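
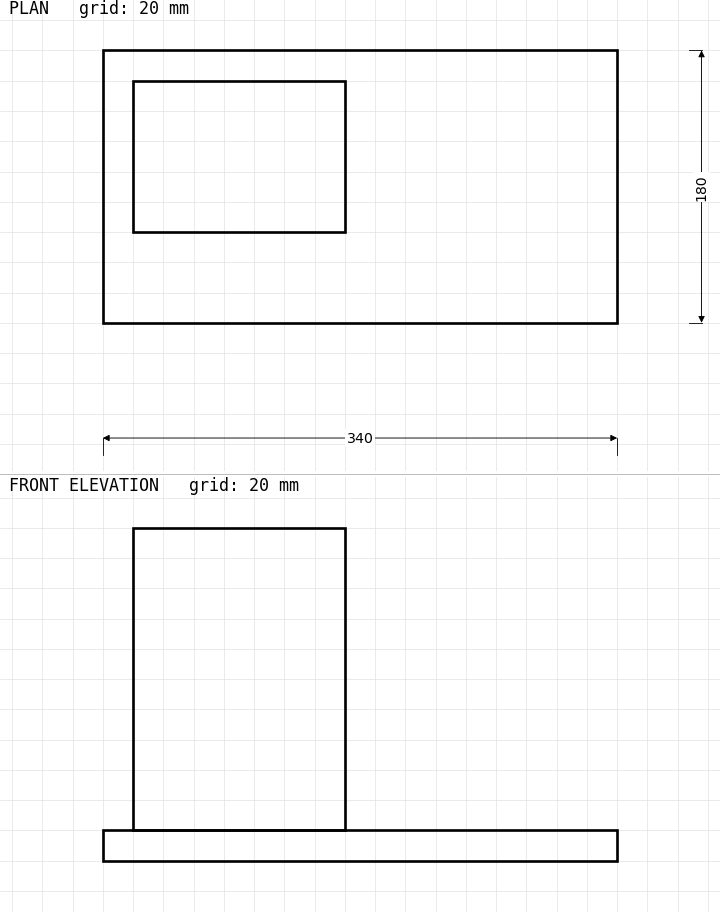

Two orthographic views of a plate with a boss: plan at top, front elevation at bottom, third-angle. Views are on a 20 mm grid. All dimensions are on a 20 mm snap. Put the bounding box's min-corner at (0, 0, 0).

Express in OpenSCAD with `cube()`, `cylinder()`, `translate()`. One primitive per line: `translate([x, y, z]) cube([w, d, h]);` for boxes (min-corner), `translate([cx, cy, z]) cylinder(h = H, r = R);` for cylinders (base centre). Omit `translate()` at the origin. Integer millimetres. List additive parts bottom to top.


cube([340, 180, 20]);
translate([20, 60, 20]) cube([140, 100, 200]);


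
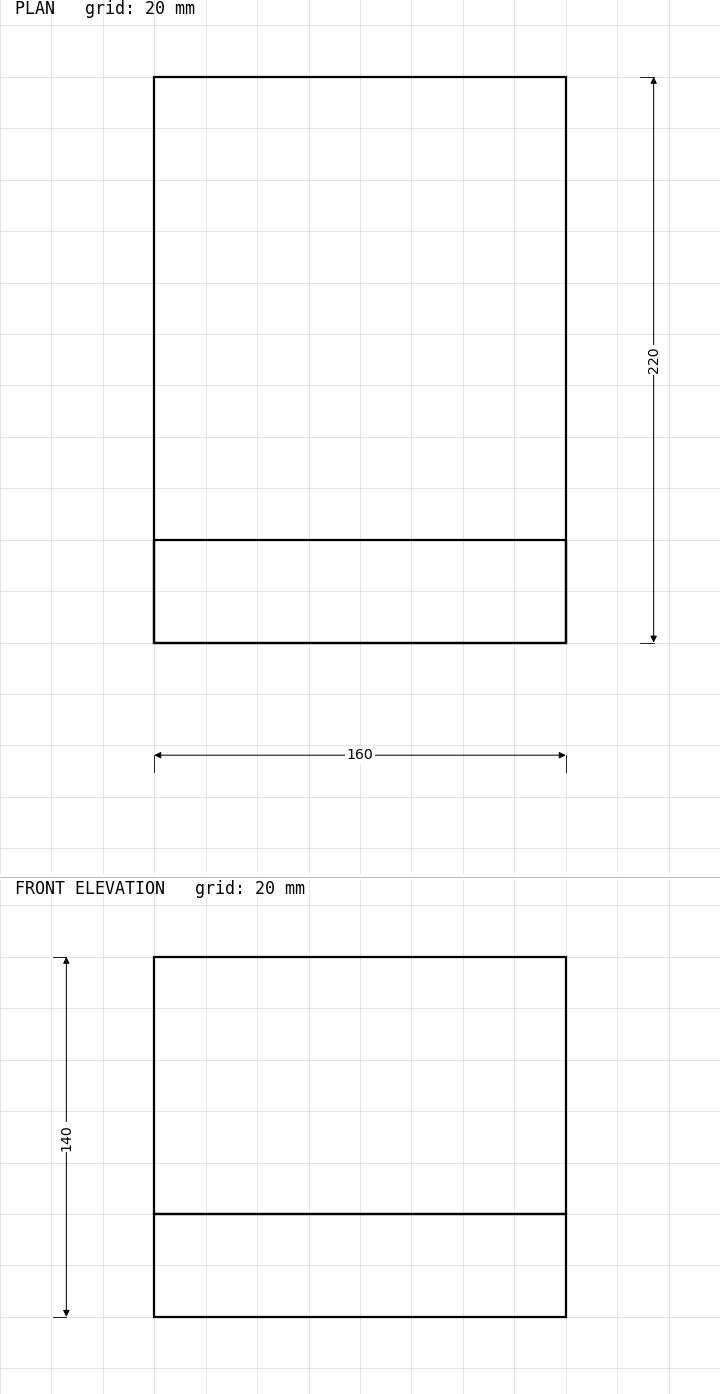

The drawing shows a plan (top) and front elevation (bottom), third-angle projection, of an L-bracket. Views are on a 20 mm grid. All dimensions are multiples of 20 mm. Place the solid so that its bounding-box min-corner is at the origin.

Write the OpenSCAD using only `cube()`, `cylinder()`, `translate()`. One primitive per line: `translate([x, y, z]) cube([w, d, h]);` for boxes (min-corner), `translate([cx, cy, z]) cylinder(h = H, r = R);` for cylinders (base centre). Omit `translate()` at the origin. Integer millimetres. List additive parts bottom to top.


cube([160, 220, 40]);
translate([0, 0, 40]) cube([160, 40, 100]);


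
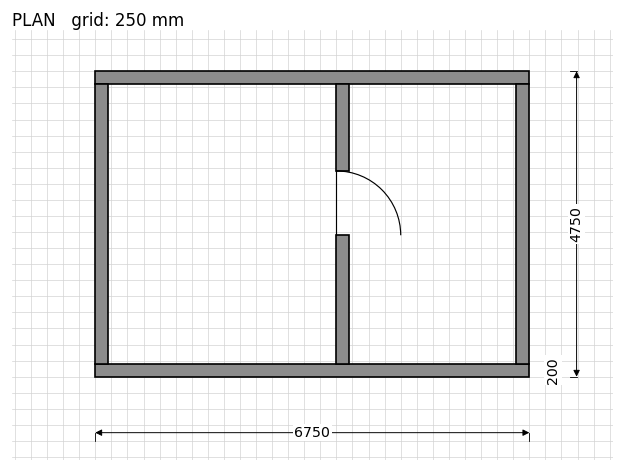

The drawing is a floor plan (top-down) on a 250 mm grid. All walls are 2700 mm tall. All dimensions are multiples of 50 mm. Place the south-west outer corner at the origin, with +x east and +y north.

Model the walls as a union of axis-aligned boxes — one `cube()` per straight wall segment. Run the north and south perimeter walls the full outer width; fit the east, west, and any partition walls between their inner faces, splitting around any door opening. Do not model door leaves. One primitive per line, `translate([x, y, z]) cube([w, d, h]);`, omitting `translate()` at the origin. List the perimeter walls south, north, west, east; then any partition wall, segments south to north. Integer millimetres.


cube([6750, 200, 2700]);
translate([0, 4550, 0]) cube([6750, 200, 2700]);
translate([0, 200, 0]) cube([200, 4350, 2700]);
translate([6550, 200, 0]) cube([200, 4350, 2700]);
translate([3750, 200, 0]) cube([200, 2000, 2700]);
translate([3750, 3200, 0]) cube([200, 1350, 2700]);


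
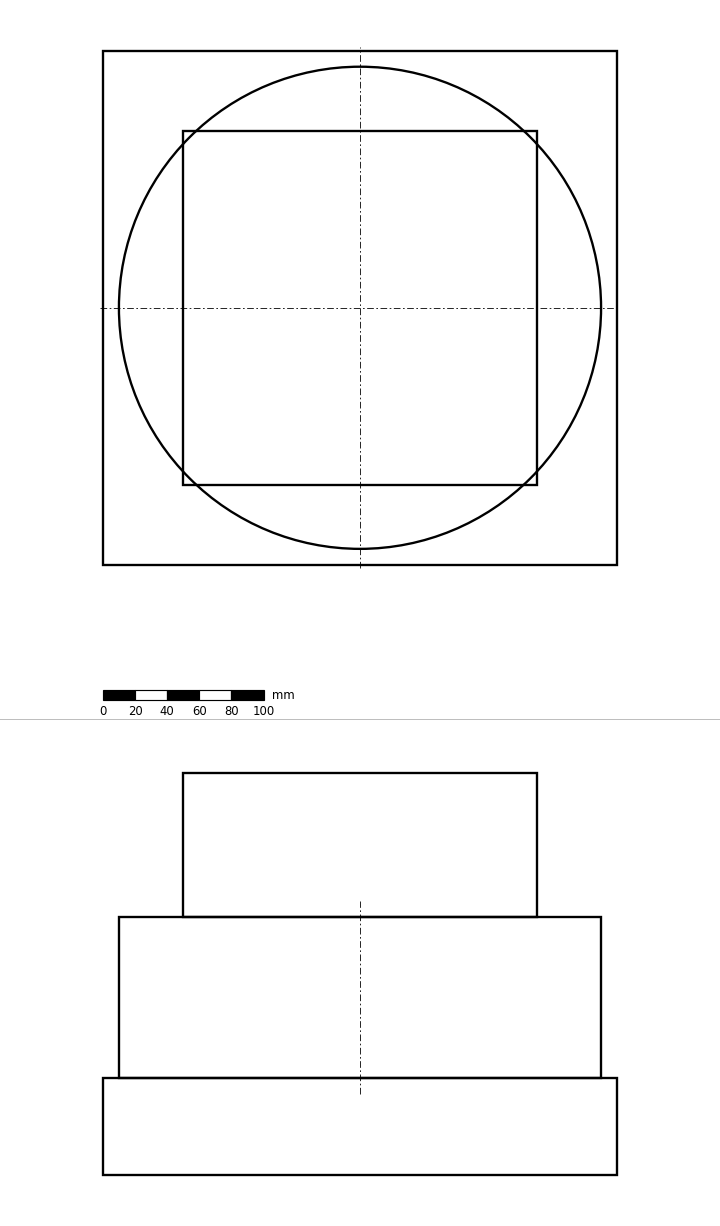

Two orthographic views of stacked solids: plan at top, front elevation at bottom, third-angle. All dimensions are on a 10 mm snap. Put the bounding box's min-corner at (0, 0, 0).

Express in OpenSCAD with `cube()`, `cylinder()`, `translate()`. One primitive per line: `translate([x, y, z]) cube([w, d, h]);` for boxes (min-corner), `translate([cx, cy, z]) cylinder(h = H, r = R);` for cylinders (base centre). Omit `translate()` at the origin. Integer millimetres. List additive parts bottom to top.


cube([320, 320, 60]);
translate([160, 160, 60]) cylinder(h = 100, r = 150);
translate([50, 50, 160]) cube([220, 220, 90]);


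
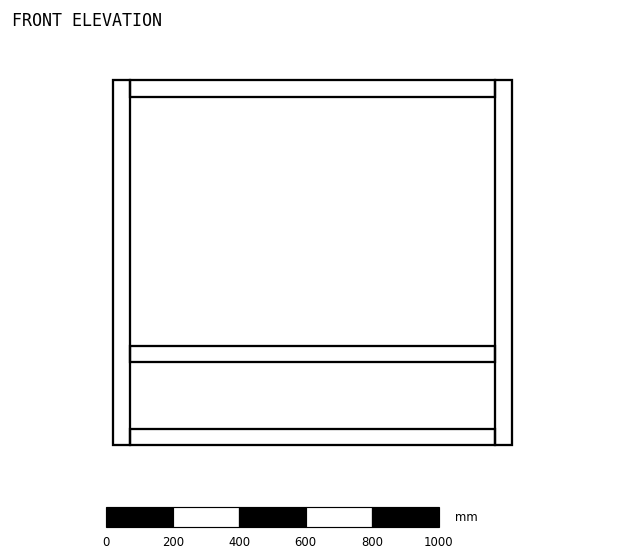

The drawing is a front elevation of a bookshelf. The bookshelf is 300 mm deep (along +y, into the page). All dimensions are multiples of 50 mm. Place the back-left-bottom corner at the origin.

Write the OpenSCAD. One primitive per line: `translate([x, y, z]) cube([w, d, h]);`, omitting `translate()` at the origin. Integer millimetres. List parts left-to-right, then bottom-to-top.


cube([50, 300, 1100]);
translate([50, 0, 0]) cube([1100, 300, 50]);
translate([50, 0, 250]) cube([1100, 300, 50]);
translate([50, 0, 1050]) cube([1100, 300, 50]);
translate([1150, 0, 0]) cube([50, 300, 1100]);


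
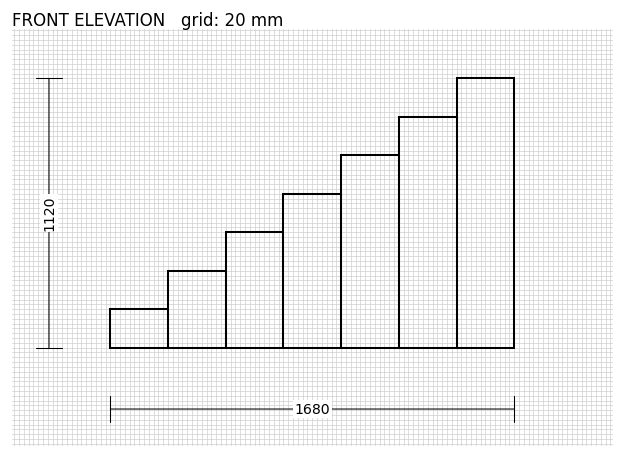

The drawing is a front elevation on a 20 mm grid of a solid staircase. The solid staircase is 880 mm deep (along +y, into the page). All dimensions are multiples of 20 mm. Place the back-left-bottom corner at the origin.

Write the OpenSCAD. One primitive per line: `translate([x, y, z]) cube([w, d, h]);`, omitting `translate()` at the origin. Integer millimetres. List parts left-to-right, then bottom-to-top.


cube([240, 880, 160]);
translate([240, 0, 0]) cube([240, 880, 320]);
translate([480, 0, 0]) cube([240, 880, 480]);
translate([720, 0, 0]) cube([240, 880, 640]);
translate([960, 0, 0]) cube([240, 880, 800]);
translate([1200, 0, 0]) cube([240, 880, 960]);
translate([1440, 0, 0]) cube([240, 880, 1120]);


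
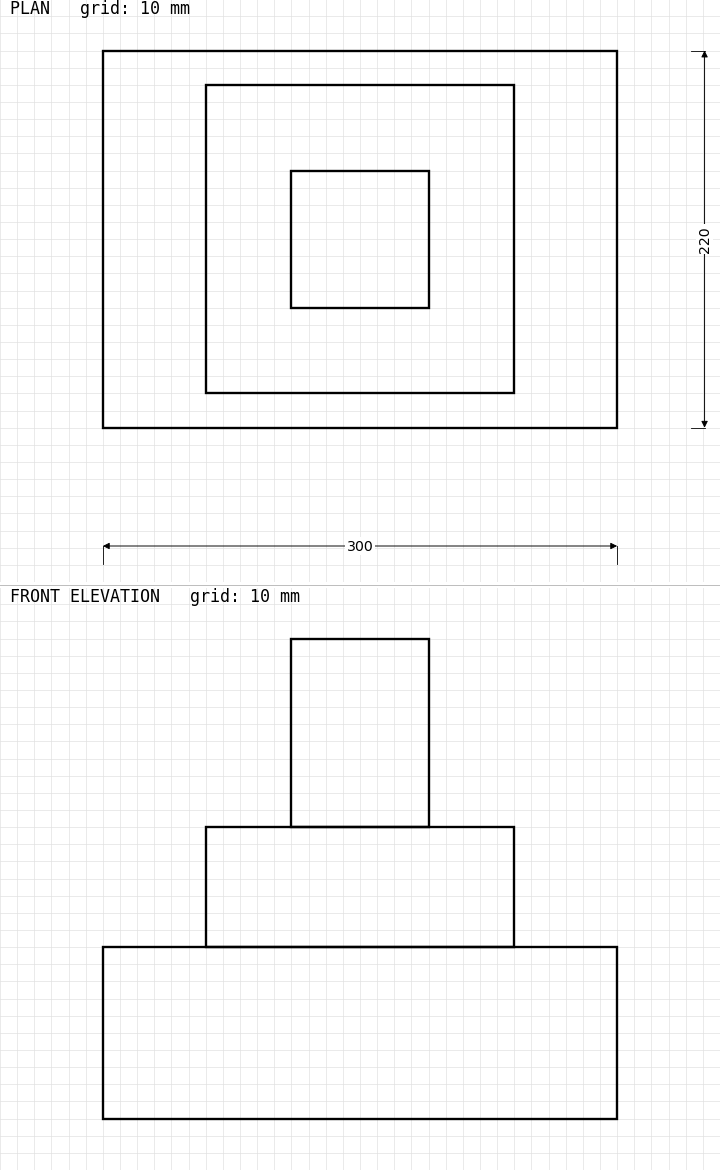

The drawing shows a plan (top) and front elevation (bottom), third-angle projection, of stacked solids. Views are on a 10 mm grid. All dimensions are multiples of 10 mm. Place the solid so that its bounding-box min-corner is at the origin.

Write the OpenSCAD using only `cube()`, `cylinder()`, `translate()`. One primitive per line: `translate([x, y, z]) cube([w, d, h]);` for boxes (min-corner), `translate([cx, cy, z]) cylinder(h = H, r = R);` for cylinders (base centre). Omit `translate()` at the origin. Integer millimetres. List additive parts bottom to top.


cube([300, 220, 100]);
translate([60, 20, 100]) cube([180, 180, 70]);
translate([110, 70, 170]) cube([80, 80, 110]);


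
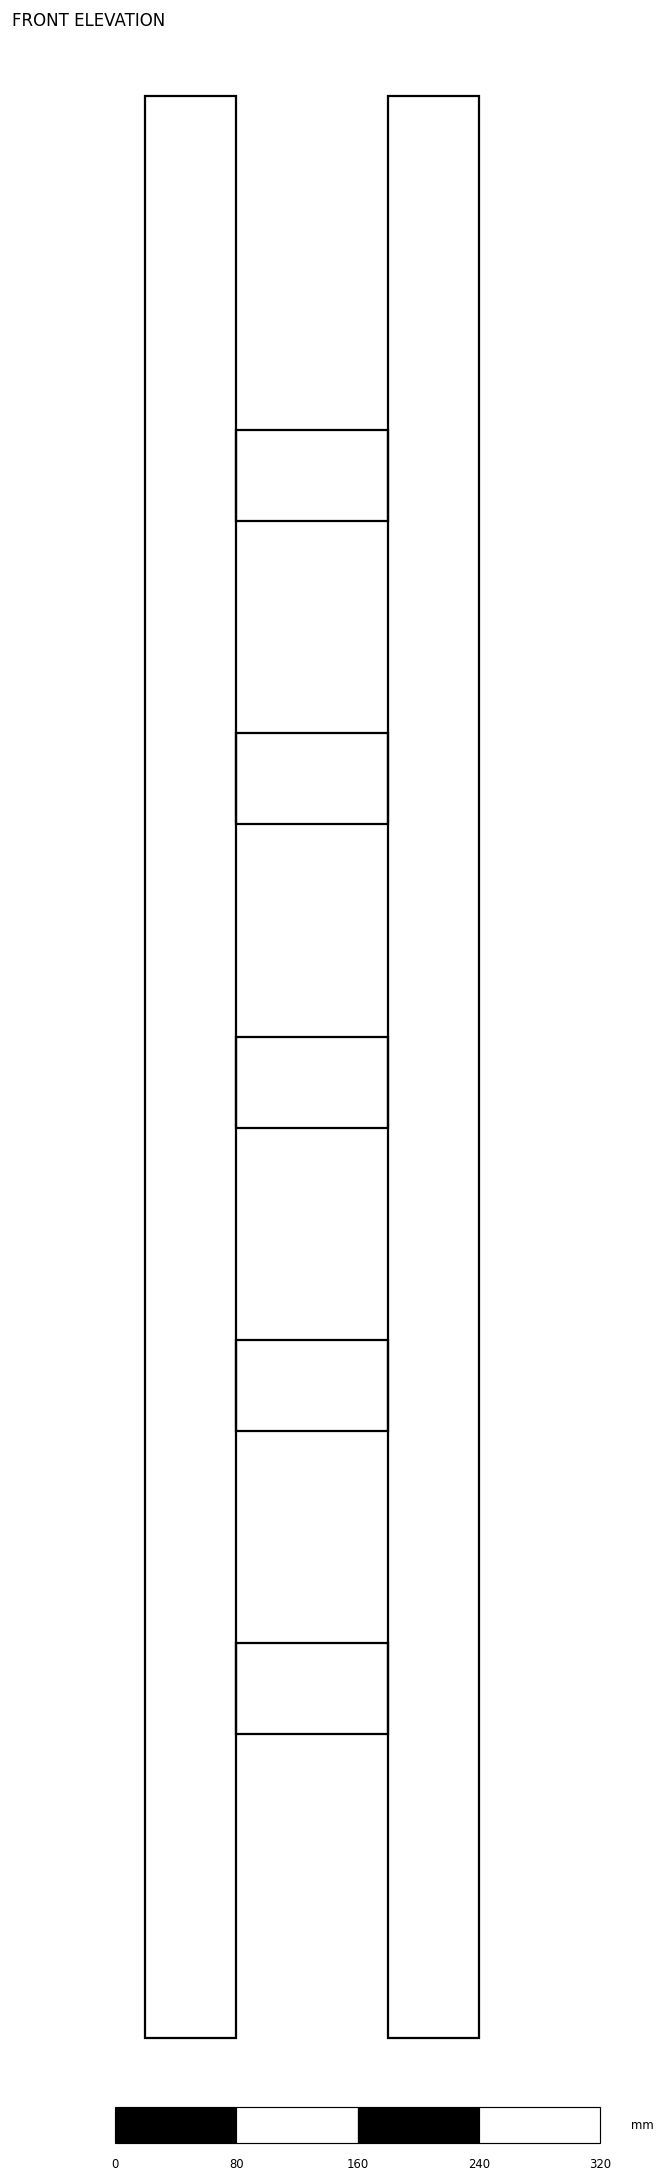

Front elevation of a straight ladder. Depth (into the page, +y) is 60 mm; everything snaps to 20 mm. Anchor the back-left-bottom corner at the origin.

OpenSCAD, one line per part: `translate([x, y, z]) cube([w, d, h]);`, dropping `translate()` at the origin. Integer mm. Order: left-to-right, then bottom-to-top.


cube([60, 60, 1280]);
translate([60, 0, 200]) cube([100, 60, 60]);
translate([60, 0, 400]) cube([100, 60, 60]);
translate([60, 0, 600]) cube([100, 60, 60]);
translate([60, 0, 800]) cube([100, 60, 60]);
translate([60, 0, 1000]) cube([100, 60, 60]);
translate([160, 0, 0]) cube([60, 60, 1280]);


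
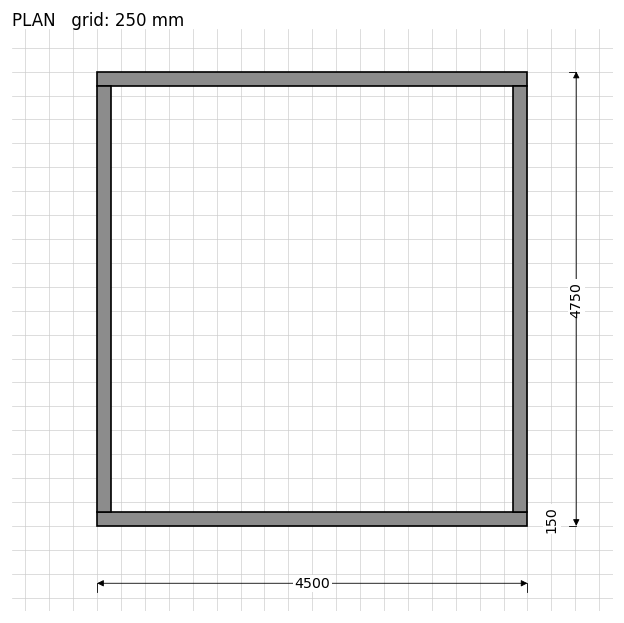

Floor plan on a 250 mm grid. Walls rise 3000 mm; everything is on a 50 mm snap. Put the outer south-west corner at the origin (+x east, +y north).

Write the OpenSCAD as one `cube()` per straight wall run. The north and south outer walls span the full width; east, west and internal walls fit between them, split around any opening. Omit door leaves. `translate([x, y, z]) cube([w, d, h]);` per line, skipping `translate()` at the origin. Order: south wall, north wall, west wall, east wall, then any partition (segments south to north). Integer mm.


cube([4500, 150, 3000]);
translate([0, 4600, 0]) cube([4500, 150, 3000]);
translate([0, 150, 0]) cube([150, 4450, 3000]);
translate([4350, 150, 0]) cube([150, 4450, 3000]);


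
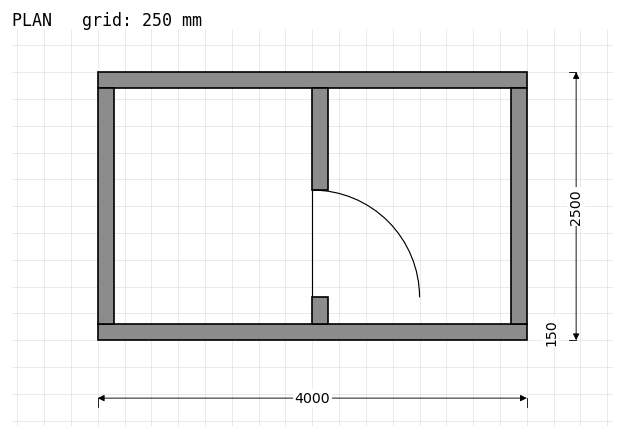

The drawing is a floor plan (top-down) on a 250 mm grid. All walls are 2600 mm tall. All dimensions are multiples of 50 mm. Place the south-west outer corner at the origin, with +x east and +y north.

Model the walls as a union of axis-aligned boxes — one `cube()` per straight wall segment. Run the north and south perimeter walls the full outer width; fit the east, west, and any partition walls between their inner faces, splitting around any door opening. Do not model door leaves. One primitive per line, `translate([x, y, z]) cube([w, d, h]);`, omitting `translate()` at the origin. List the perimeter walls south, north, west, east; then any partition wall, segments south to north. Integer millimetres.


cube([4000, 150, 2600]);
translate([0, 2350, 0]) cube([4000, 150, 2600]);
translate([0, 150, 0]) cube([150, 2200, 2600]);
translate([3850, 150, 0]) cube([150, 2200, 2600]);
translate([2000, 150, 0]) cube([150, 250, 2600]);
translate([2000, 1400, 0]) cube([150, 950, 2600]);


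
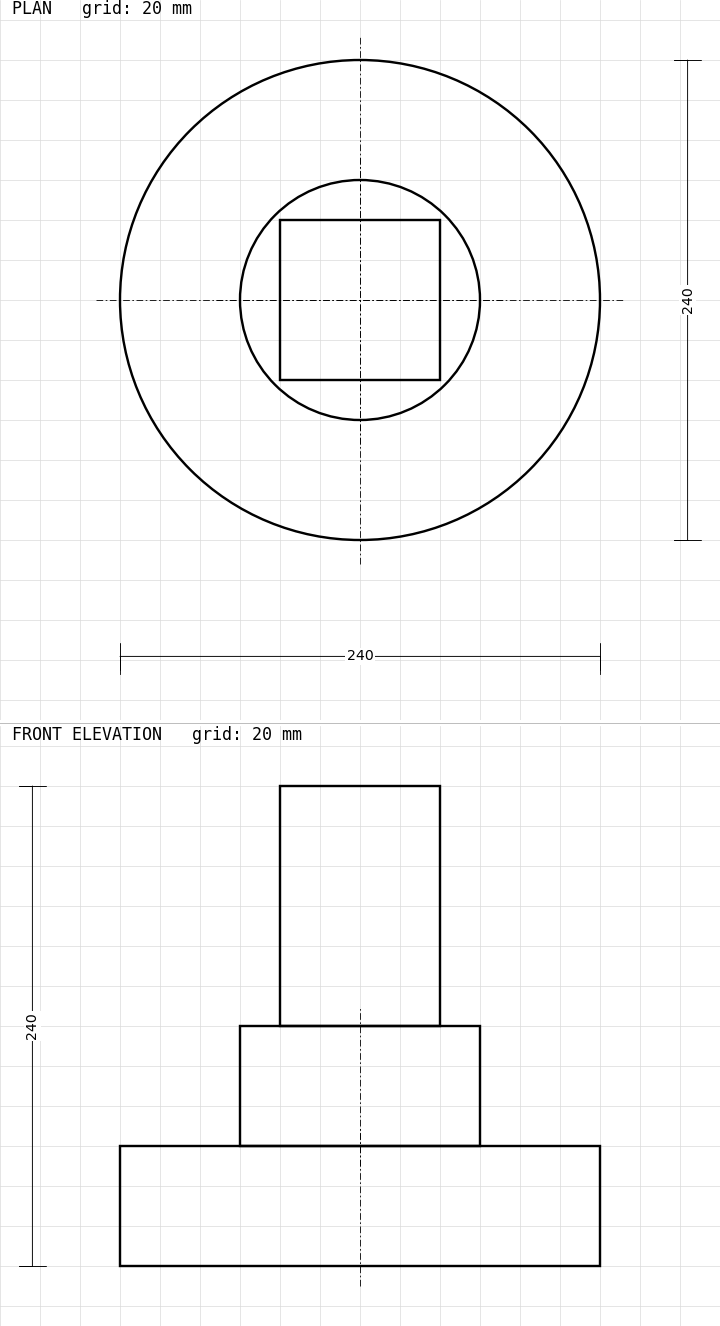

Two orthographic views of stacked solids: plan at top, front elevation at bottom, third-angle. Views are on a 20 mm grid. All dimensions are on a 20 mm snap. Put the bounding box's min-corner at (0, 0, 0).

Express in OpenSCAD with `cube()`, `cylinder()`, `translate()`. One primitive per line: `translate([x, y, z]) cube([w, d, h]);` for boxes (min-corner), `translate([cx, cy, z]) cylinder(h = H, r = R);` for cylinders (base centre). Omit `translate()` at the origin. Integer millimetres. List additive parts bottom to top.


translate([120, 120, 0]) cylinder(h = 60, r = 120);
translate([120, 120, 60]) cylinder(h = 60, r = 60);
translate([80, 80, 120]) cube([80, 80, 120]);


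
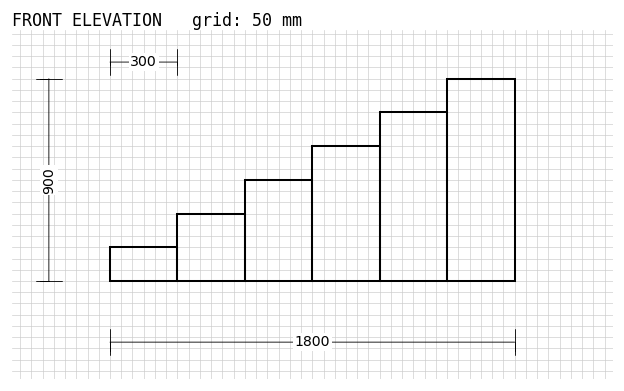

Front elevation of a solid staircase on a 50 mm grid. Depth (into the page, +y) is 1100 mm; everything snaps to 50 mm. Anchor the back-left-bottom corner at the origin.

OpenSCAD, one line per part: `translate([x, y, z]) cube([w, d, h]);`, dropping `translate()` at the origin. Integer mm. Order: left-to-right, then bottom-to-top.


cube([300, 1100, 150]);
translate([300, 0, 0]) cube([300, 1100, 300]);
translate([600, 0, 0]) cube([300, 1100, 450]);
translate([900, 0, 0]) cube([300, 1100, 600]);
translate([1200, 0, 0]) cube([300, 1100, 750]);
translate([1500, 0, 0]) cube([300, 1100, 900]);


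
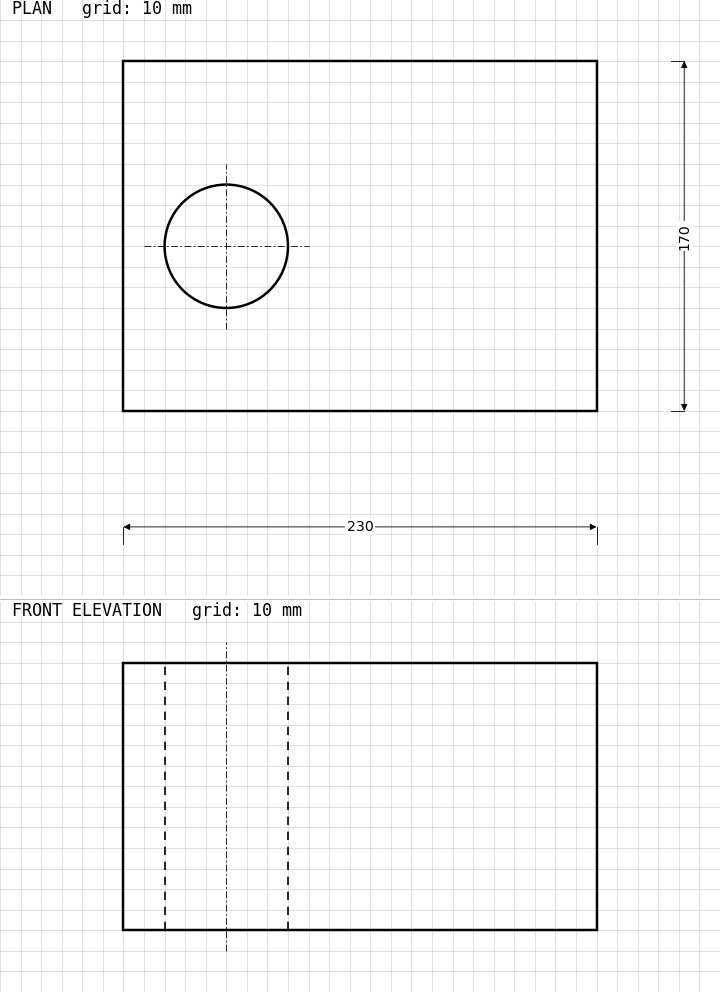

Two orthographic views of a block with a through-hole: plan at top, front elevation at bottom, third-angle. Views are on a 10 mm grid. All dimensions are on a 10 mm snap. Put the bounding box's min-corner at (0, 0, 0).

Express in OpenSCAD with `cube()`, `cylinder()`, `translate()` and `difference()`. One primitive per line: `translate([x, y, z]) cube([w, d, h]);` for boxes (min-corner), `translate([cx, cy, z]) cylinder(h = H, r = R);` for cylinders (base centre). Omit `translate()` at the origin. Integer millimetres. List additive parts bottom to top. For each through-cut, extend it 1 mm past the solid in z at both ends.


difference() {
  cube([230, 170, 130]);
  translate([50, 80, -1]) cylinder(h = 132, r = 30);
}


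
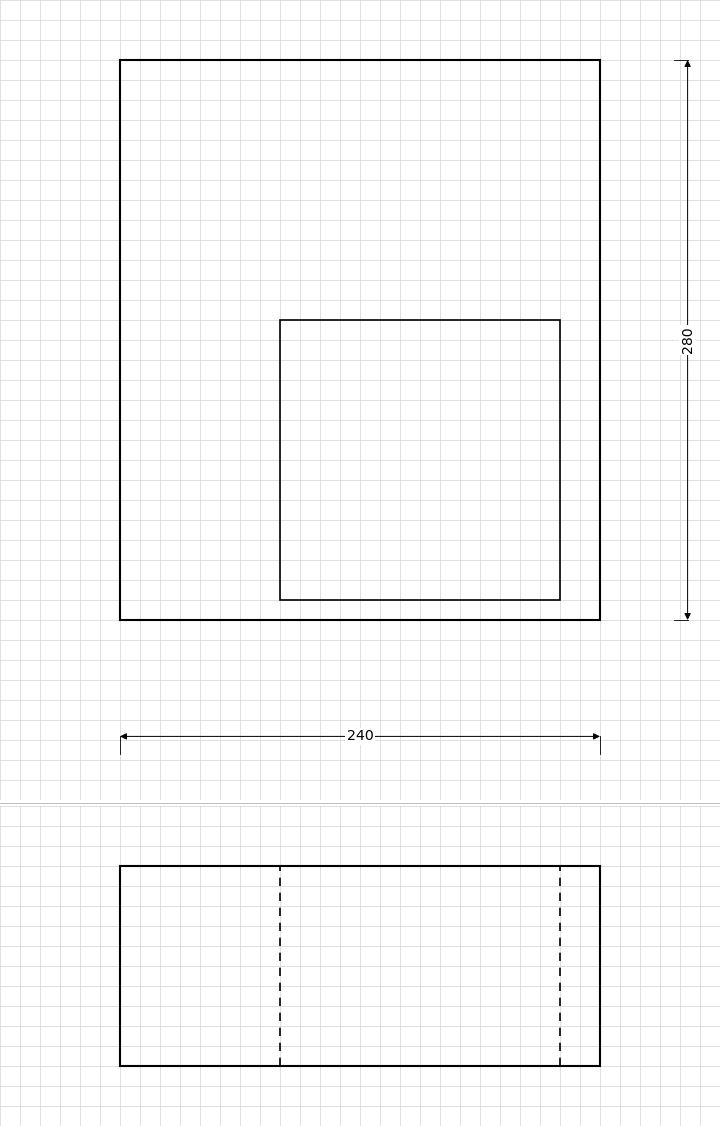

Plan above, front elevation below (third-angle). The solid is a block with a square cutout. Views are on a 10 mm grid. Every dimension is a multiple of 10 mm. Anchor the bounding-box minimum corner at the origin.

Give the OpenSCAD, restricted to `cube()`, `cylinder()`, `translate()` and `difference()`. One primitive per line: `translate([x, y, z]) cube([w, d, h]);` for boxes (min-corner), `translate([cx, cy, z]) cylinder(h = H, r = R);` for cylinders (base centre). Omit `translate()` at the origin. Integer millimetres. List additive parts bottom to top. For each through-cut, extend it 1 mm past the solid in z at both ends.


difference() {
  cube([240, 280, 100]);
  translate([80, 10, -1]) cube([140, 140, 102]);
}


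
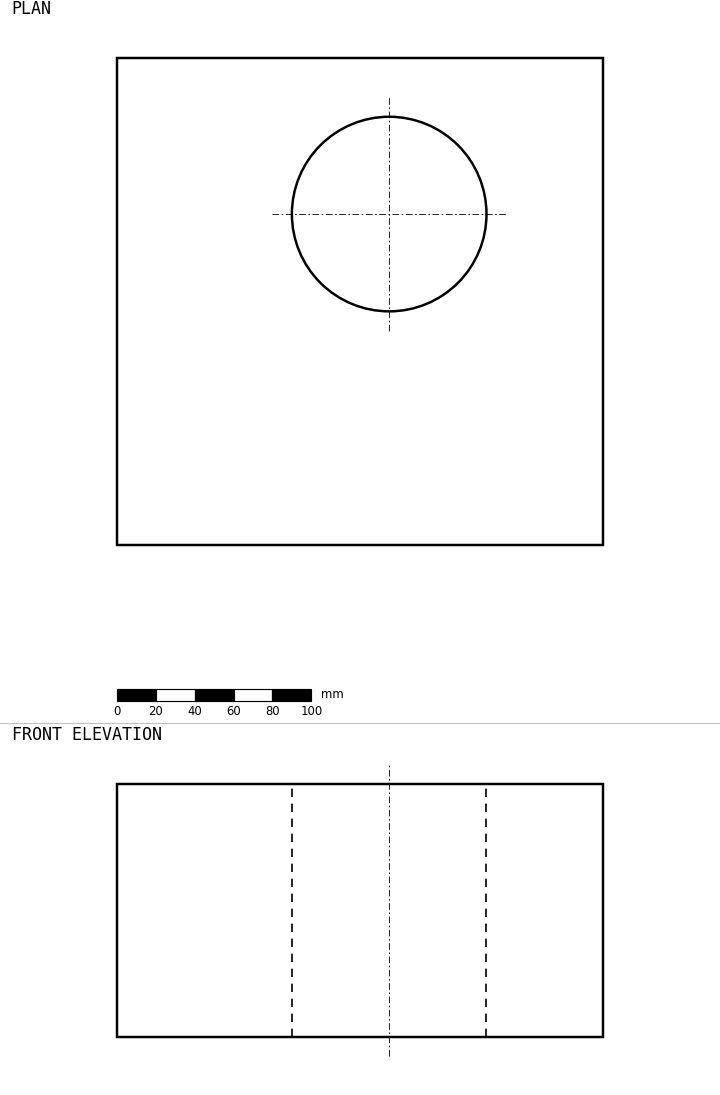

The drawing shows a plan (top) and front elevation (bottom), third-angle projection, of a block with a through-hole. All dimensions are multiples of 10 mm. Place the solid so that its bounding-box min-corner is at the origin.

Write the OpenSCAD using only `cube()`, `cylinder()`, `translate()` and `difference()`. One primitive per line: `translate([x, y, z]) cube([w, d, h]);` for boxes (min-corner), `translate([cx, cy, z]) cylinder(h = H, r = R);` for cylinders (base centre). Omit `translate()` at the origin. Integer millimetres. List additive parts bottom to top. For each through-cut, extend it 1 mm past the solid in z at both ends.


difference() {
  cube([250, 250, 130]);
  translate([140, 170, -1]) cylinder(h = 132, r = 50);
}


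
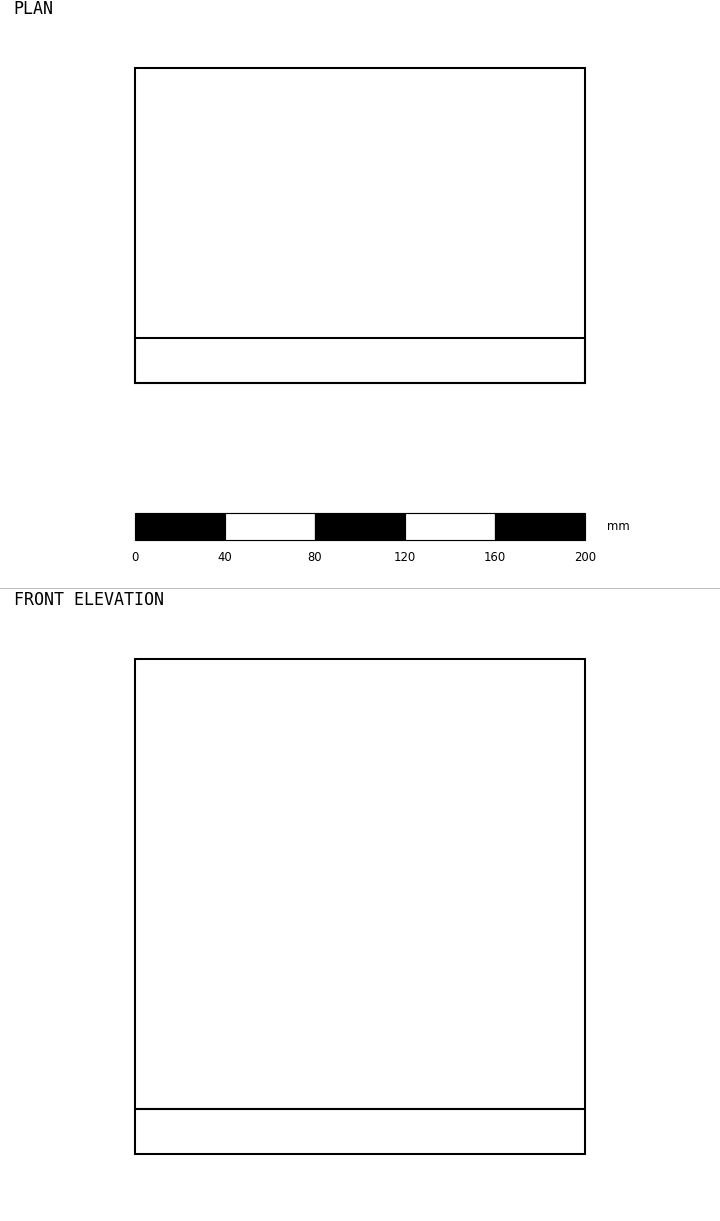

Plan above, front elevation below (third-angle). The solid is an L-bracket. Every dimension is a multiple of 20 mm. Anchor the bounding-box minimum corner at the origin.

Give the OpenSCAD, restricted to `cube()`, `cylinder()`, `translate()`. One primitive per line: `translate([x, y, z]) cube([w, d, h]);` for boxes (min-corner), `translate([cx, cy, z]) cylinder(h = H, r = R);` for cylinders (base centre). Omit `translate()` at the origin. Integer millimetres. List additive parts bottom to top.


cube([200, 140, 20]);
translate([0, 0, 20]) cube([200, 20, 200]);


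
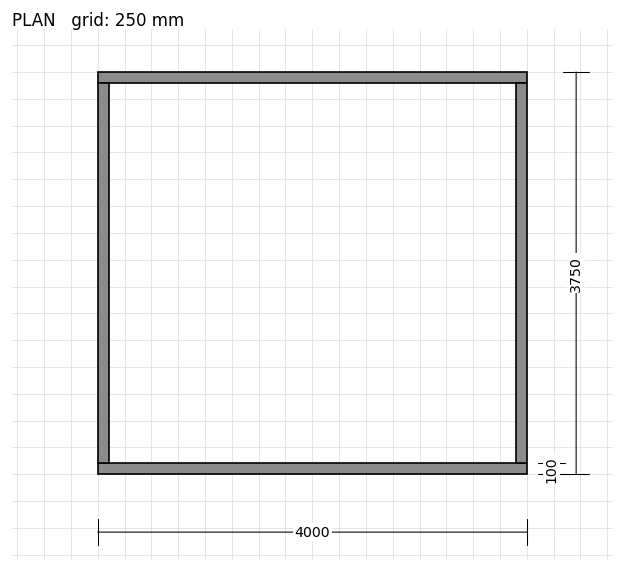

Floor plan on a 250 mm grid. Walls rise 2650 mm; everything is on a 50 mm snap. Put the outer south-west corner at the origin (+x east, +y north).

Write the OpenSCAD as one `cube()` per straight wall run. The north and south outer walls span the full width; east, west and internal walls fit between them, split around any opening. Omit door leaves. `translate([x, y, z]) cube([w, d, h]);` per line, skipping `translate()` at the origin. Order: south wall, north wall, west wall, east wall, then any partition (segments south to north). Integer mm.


cube([4000, 100, 2650]);
translate([0, 3650, 0]) cube([4000, 100, 2650]);
translate([0, 100, 0]) cube([100, 3550, 2650]);
translate([3900, 100, 0]) cube([100, 3550, 2650]);


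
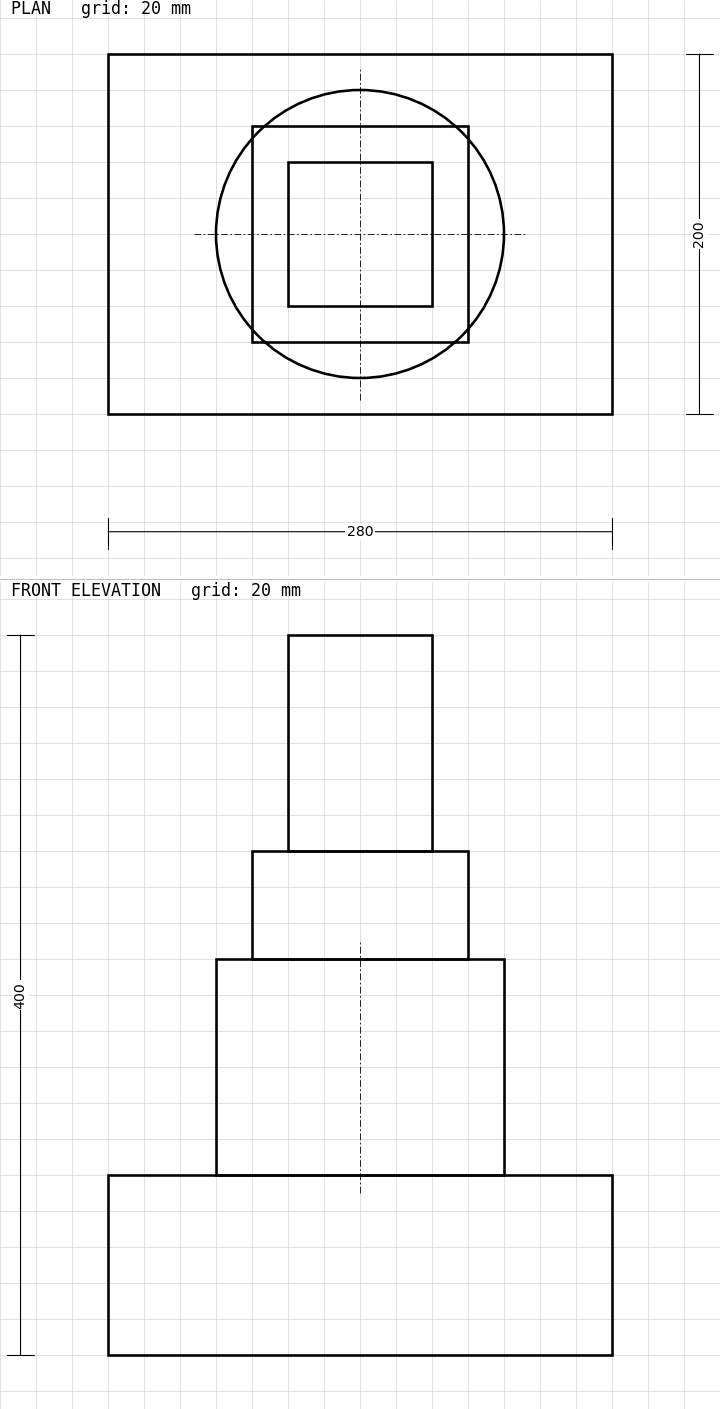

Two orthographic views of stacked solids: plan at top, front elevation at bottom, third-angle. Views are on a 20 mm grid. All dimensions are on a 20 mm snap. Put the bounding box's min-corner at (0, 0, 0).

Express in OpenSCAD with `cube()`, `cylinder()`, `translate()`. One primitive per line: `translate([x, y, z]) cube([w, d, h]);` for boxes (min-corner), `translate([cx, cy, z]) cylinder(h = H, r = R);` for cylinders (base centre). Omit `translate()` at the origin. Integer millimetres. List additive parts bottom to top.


cube([280, 200, 100]);
translate([140, 100, 100]) cylinder(h = 120, r = 80);
translate([80, 40, 220]) cube([120, 120, 60]);
translate([100, 60, 280]) cube([80, 80, 120]);


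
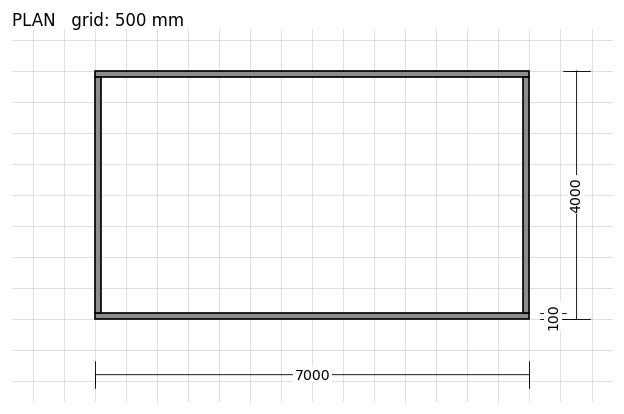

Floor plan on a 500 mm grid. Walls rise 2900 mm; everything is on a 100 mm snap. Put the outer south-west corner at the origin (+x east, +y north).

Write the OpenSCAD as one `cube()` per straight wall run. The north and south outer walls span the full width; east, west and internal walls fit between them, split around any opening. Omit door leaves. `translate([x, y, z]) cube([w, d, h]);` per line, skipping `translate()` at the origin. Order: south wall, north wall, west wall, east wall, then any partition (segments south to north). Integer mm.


cube([7000, 100, 2900]);
translate([0, 3900, 0]) cube([7000, 100, 2900]);
translate([0, 100, 0]) cube([100, 3800, 2900]);
translate([6900, 100, 0]) cube([100, 3800, 2900]);


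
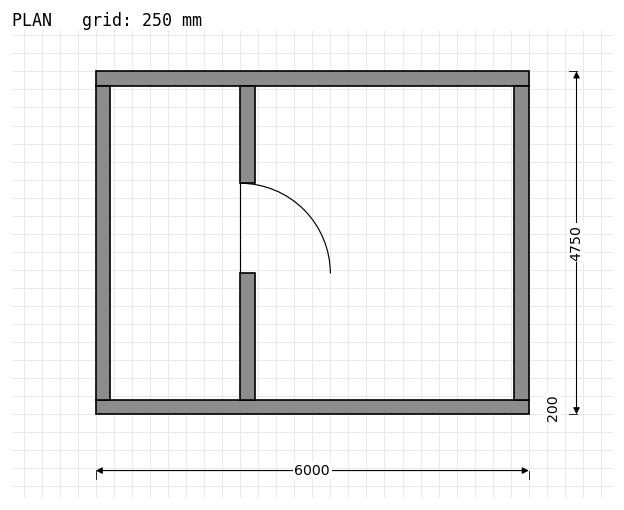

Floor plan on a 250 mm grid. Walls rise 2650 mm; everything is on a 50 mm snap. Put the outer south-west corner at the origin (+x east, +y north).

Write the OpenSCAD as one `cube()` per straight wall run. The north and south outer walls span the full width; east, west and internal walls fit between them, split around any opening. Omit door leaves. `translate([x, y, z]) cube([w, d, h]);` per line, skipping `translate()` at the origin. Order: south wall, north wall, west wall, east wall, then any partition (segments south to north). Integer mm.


cube([6000, 200, 2650]);
translate([0, 4550, 0]) cube([6000, 200, 2650]);
translate([0, 200, 0]) cube([200, 4350, 2650]);
translate([5800, 200, 0]) cube([200, 4350, 2650]);
translate([2000, 200, 0]) cube([200, 1750, 2650]);
translate([2000, 3200, 0]) cube([200, 1350, 2650]);


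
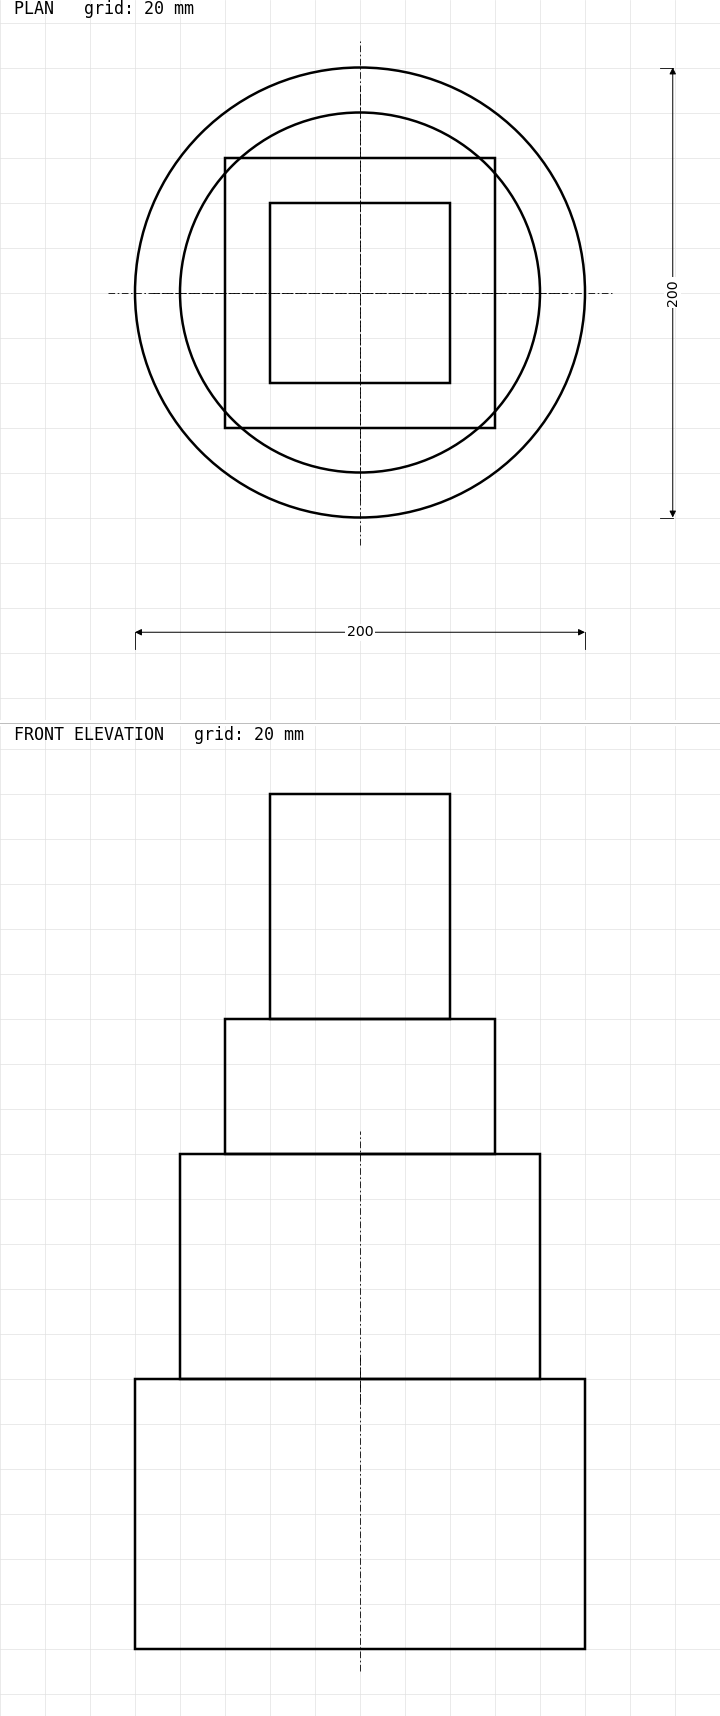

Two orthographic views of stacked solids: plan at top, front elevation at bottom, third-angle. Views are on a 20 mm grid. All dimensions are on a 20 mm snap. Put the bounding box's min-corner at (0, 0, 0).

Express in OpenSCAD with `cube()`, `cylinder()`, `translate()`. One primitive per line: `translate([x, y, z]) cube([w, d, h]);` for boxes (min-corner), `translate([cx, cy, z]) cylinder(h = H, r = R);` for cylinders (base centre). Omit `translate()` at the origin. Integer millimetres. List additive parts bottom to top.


translate([100, 100, 0]) cylinder(h = 120, r = 100);
translate([100, 100, 120]) cylinder(h = 100, r = 80);
translate([40, 40, 220]) cube([120, 120, 60]);
translate([60, 60, 280]) cube([80, 80, 100]);


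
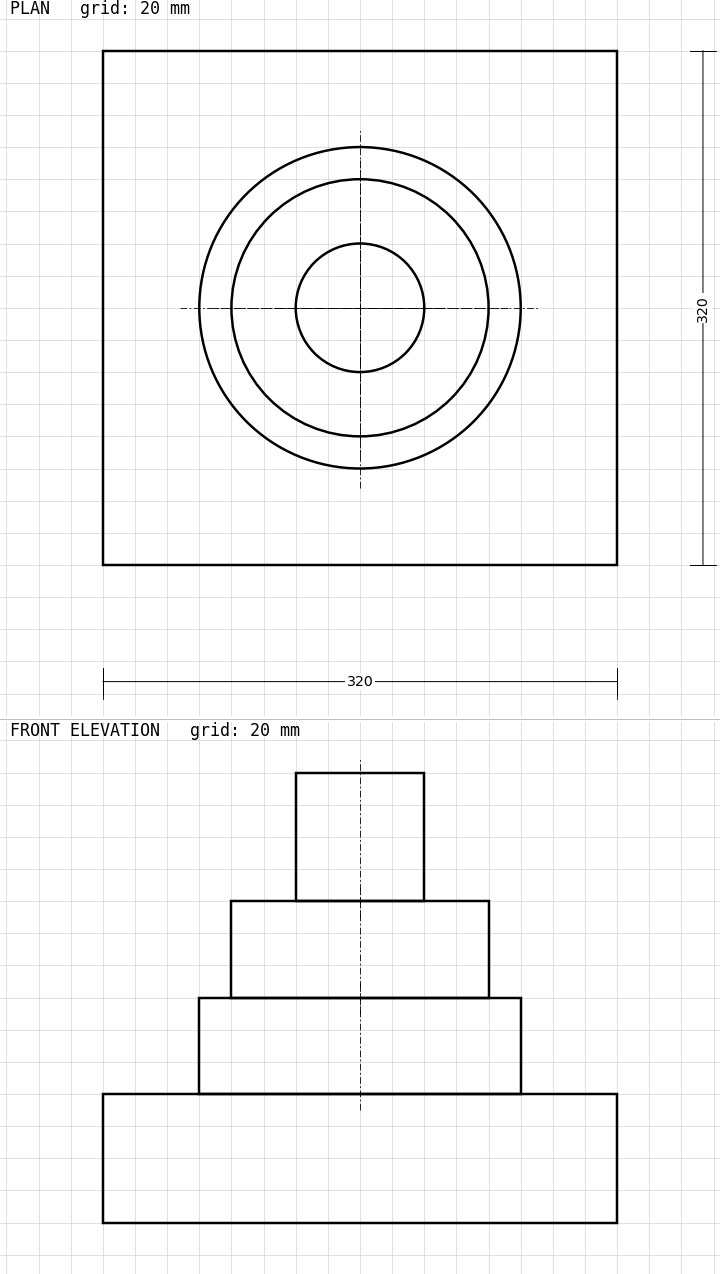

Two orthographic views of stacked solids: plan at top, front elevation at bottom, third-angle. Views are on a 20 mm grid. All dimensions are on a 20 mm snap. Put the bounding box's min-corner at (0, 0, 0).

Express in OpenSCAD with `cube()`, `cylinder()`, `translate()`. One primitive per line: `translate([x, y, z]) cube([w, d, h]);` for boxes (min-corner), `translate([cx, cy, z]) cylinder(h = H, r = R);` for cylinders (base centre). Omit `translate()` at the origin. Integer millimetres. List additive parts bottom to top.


cube([320, 320, 80]);
translate([160, 160, 80]) cylinder(h = 60, r = 100);
translate([160, 160, 140]) cylinder(h = 60, r = 80);
translate([160, 160, 200]) cylinder(h = 80, r = 40);


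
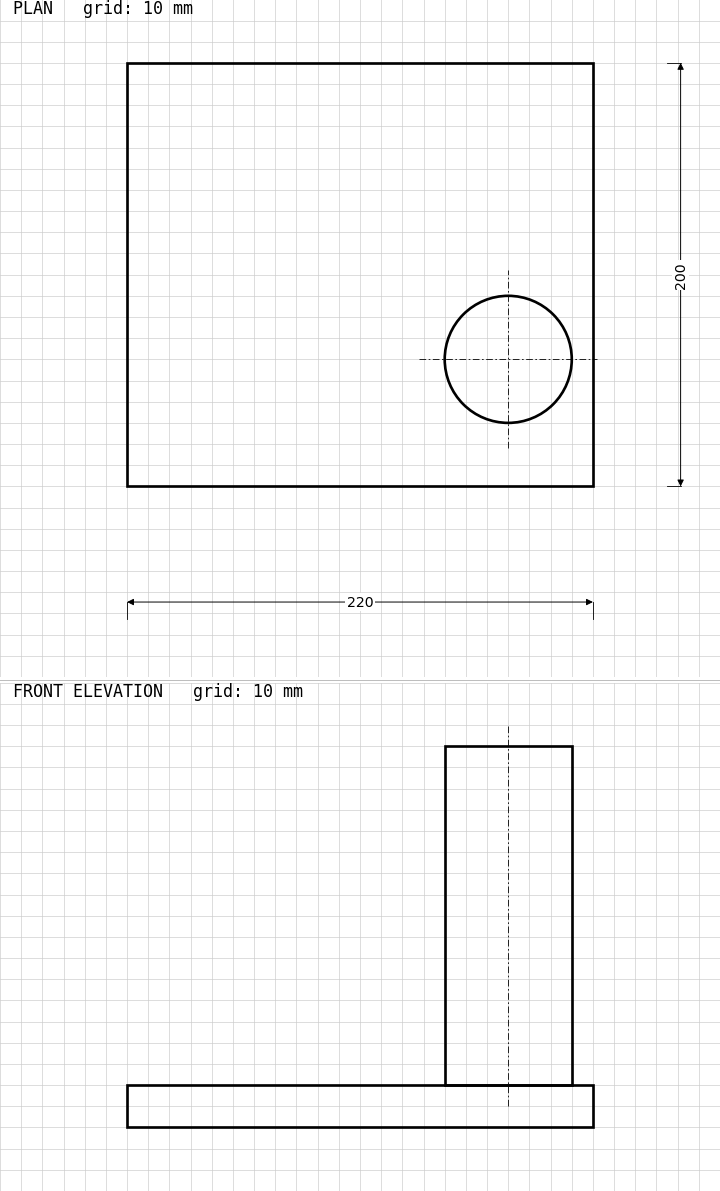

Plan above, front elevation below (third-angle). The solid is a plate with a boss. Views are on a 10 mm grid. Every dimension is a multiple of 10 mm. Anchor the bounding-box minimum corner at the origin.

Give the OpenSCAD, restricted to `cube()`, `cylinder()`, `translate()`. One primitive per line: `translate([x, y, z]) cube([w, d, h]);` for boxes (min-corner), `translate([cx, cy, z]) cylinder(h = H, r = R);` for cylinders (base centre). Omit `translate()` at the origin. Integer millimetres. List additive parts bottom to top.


cube([220, 200, 20]);
translate([180, 60, 20]) cylinder(h = 160, r = 30);


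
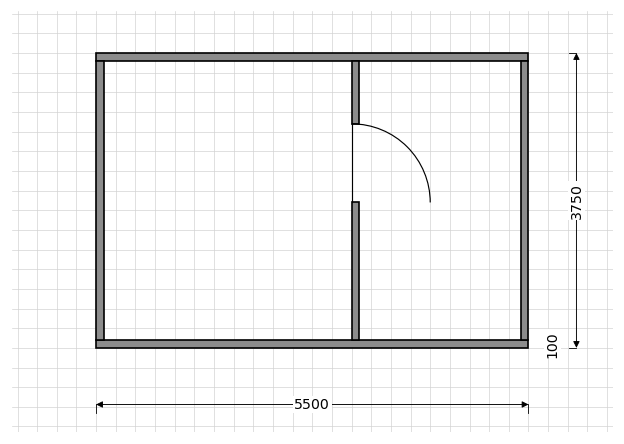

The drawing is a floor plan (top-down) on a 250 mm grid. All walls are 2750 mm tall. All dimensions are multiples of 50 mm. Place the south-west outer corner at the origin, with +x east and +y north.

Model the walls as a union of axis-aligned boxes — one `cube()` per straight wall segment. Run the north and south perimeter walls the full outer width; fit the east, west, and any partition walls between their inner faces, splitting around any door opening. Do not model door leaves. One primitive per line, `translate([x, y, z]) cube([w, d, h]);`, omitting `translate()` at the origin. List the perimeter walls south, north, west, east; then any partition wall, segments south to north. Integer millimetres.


cube([5500, 100, 2750]);
translate([0, 3650, 0]) cube([5500, 100, 2750]);
translate([0, 100, 0]) cube([100, 3550, 2750]);
translate([5400, 100, 0]) cube([100, 3550, 2750]);
translate([3250, 100, 0]) cube([100, 1750, 2750]);
translate([3250, 2850, 0]) cube([100, 800, 2750]);


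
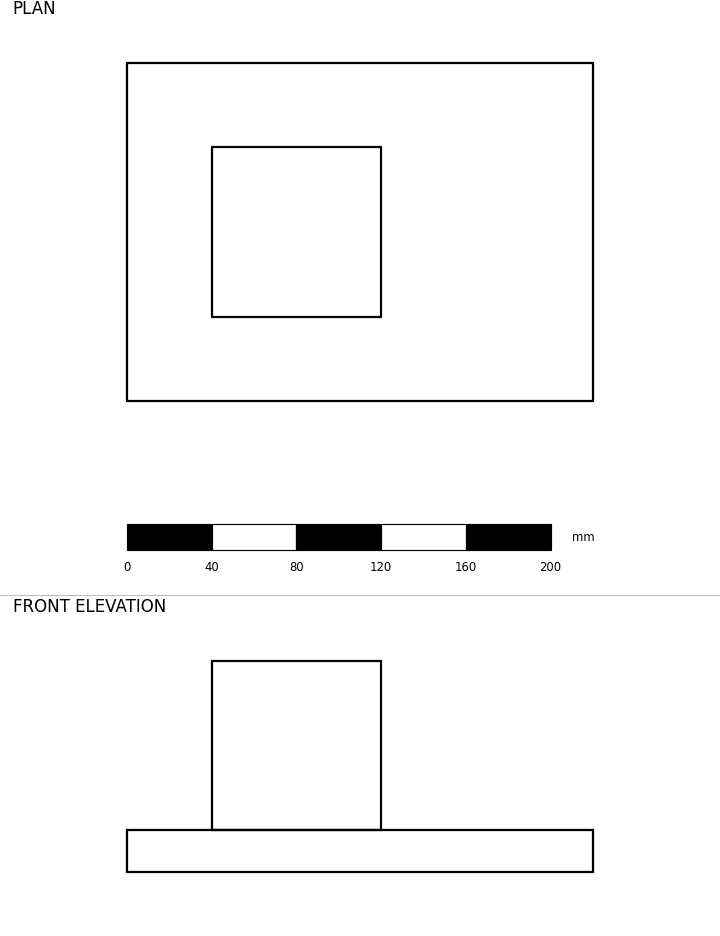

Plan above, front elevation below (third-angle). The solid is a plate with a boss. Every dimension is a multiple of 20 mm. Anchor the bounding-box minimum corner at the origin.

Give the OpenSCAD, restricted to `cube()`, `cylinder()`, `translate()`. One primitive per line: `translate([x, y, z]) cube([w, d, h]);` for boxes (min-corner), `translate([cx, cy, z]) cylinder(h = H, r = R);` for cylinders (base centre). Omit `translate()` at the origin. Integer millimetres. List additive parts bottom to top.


cube([220, 160, 20]);
translate([40, 40, 20]) cube([80, 80, 80]);


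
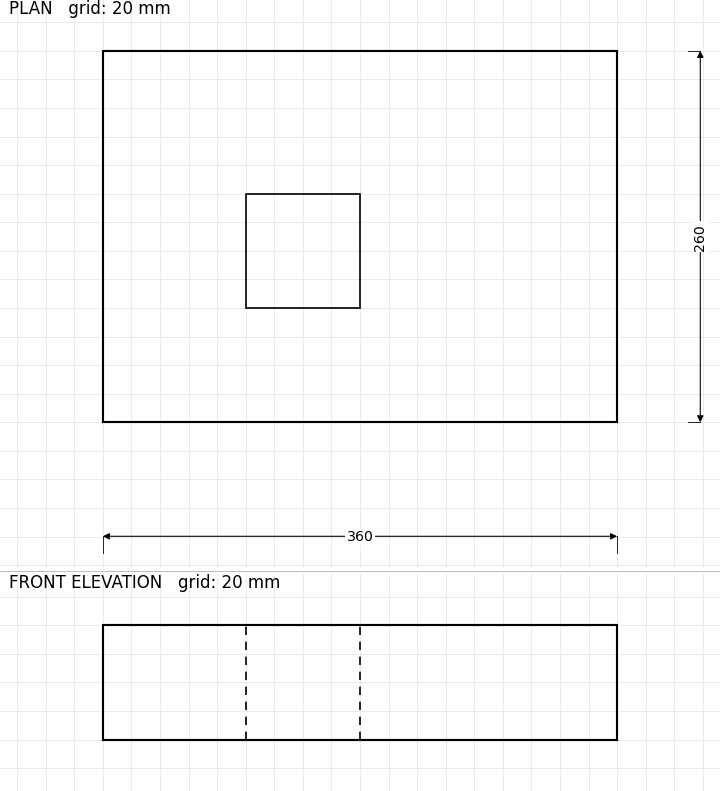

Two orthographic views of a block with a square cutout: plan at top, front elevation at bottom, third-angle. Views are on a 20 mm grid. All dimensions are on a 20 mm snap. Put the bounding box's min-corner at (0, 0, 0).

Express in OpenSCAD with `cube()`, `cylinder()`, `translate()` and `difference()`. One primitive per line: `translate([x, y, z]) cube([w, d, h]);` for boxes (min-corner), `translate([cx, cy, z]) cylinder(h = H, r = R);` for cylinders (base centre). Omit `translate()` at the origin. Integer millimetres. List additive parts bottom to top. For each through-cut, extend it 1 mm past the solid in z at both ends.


difference() {
  cube([360, 260, 80]);
  translate([100, 80, -1]) cube([80, 80, 82]);
}


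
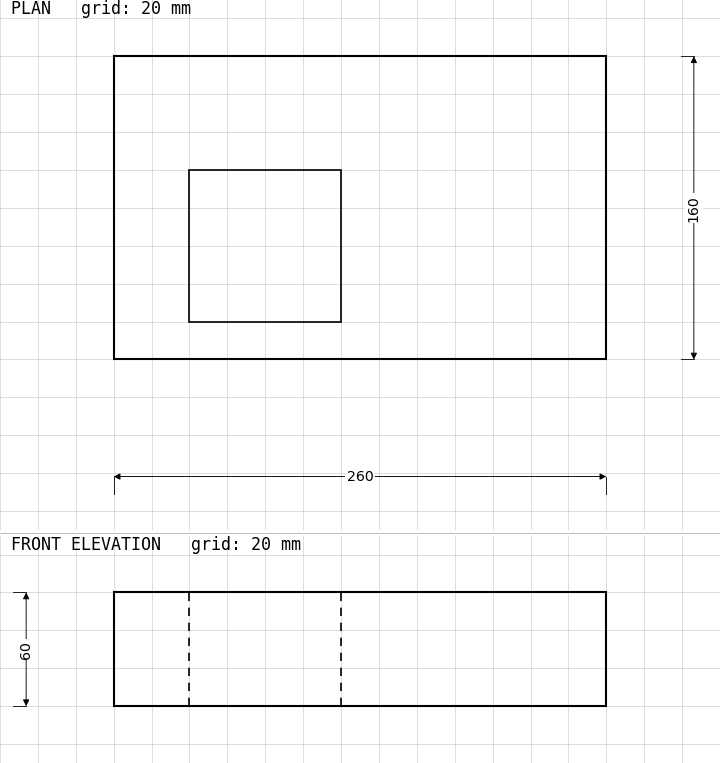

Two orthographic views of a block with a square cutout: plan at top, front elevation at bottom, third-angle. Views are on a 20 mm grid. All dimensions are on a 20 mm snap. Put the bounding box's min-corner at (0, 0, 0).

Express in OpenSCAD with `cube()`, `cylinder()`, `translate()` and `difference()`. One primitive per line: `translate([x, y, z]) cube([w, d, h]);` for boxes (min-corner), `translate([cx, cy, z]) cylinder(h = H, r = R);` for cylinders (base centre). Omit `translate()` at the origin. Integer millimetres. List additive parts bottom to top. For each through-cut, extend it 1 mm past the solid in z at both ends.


difference() {
  cube([260, 160, 60]);
  translate([40, 20, -1]) cube([80, 80, 62]);
}


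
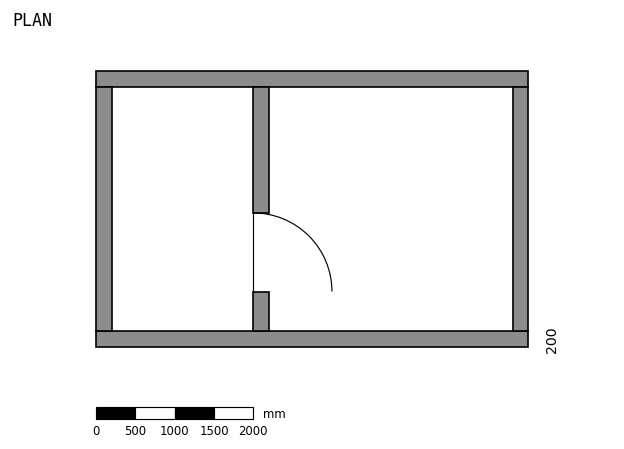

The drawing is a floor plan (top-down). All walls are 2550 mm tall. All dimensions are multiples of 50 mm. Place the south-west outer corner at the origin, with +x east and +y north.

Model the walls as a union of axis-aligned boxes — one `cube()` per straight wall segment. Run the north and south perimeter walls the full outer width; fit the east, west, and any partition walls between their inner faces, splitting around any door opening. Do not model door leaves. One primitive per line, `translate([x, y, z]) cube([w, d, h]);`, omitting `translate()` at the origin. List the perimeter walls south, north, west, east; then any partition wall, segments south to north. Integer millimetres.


cube([5500, 200, 2550]);
translate([0, 3300, 0]) cube([5500, 200, 2550]);
translate([0, 200, 0]) cube([200, 3100, 2550]);
translate([5300, 200, 0]) cube([200, 3100, 2550]);
translate([2000, 200, 0]) cube([200, 500, 2550]);
translate([2000, 1700, 0]) cube([200, 1600, 2550]);


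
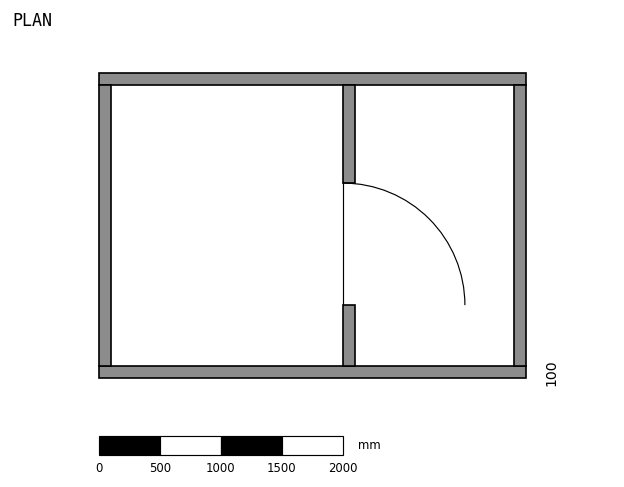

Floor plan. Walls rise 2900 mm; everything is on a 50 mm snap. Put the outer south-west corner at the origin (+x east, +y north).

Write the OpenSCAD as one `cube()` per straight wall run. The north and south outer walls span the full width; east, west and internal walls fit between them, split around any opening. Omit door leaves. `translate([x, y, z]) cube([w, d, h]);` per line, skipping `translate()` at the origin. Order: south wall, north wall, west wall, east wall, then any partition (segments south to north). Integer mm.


cube([3500, 100, 2900]);
translate([0, 2400, 0]) cube([3500, 100, 2900]);
translate([0, 100, 0]) cube([100, 2300, 2900]);
translate([3400, 100, 0]) cube([100, 2300, 2900]);
translate([2000, 100, 0]) cube([100, 500, 2900]);
translate([2000, 1600, 0]) cube([100, 800, 2900]);


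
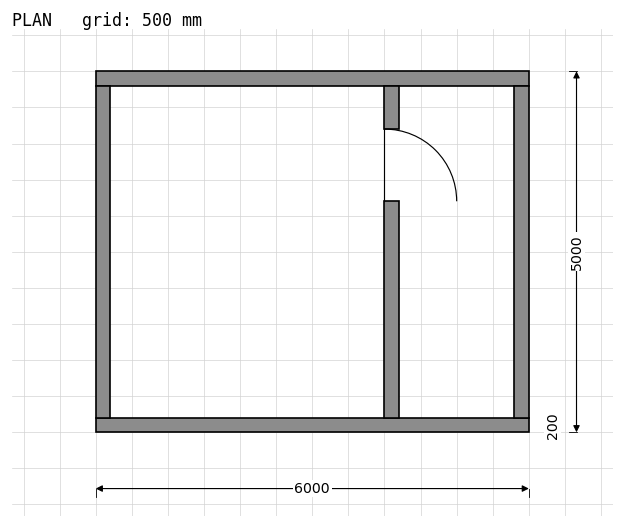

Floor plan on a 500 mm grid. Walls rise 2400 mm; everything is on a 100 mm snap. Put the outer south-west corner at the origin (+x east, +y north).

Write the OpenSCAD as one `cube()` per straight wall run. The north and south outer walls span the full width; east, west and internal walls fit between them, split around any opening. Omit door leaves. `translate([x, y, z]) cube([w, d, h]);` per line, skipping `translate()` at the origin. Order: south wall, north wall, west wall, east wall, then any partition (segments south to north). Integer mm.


cube([6000, 200, 2400]);
translate([0, 4800, 0]) cube([6000, 200, 2400]);
translate([0, 200, 0]) cube([200, 4600, 2400]);
translate([5800, 200, 0]) cube([200, 4600, 2400]);
translate([4000, 200, 0]) cube([200, 3000, 2400]);
translate([4000, 4200, 0]) cube([200, 600, 2400]);


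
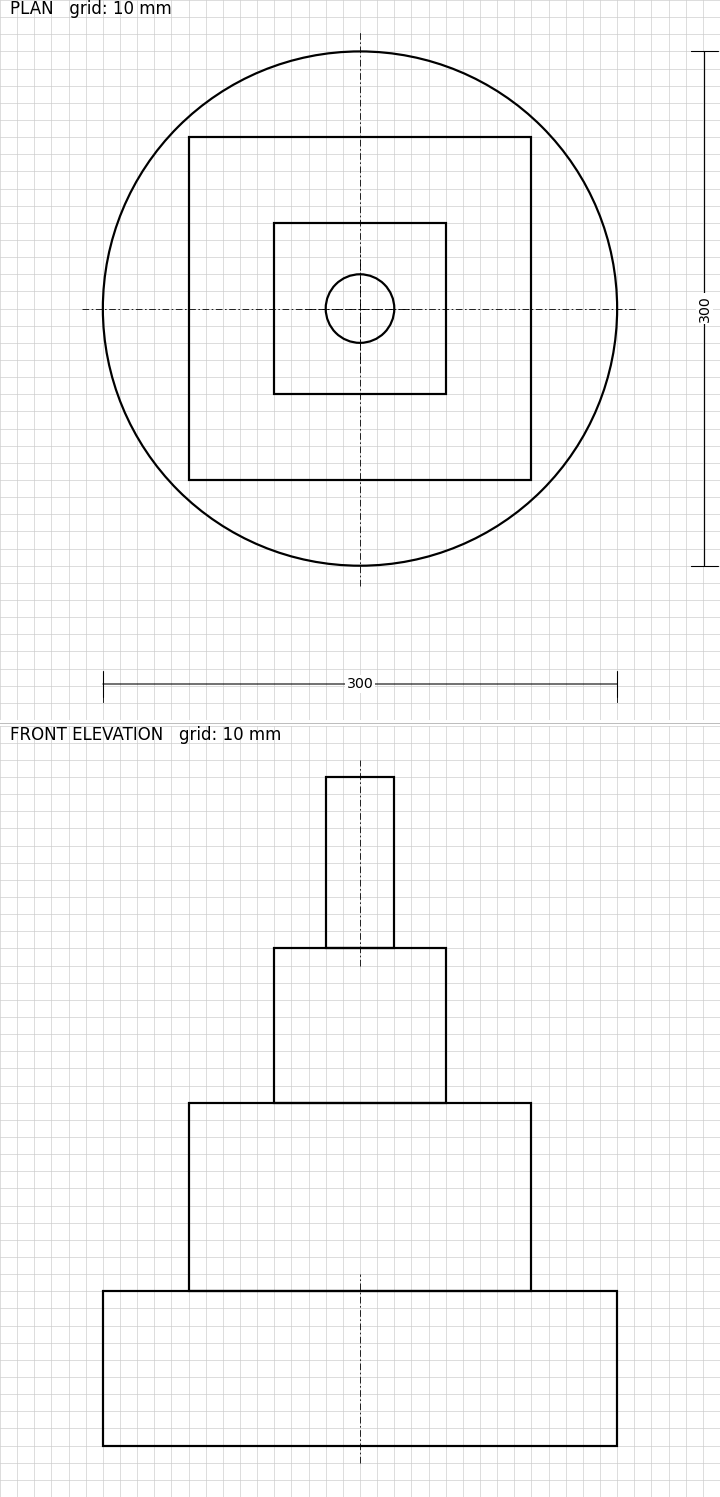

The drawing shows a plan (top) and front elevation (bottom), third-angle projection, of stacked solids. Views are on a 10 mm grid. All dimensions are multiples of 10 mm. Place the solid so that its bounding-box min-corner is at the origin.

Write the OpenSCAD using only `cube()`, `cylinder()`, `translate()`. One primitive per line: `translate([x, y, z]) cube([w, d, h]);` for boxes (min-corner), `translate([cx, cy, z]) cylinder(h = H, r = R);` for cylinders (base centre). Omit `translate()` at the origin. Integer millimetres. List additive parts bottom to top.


translate([150, 150, 0]) cylinder(h = 90, r = 150);
translate([50, 50, 90]) cube([200, 200, 110]);
translate([100, 100, 200]) cube([100, 100, 90]);
translate([150, 150, 290]) cylinder(h = 100, r = 20);


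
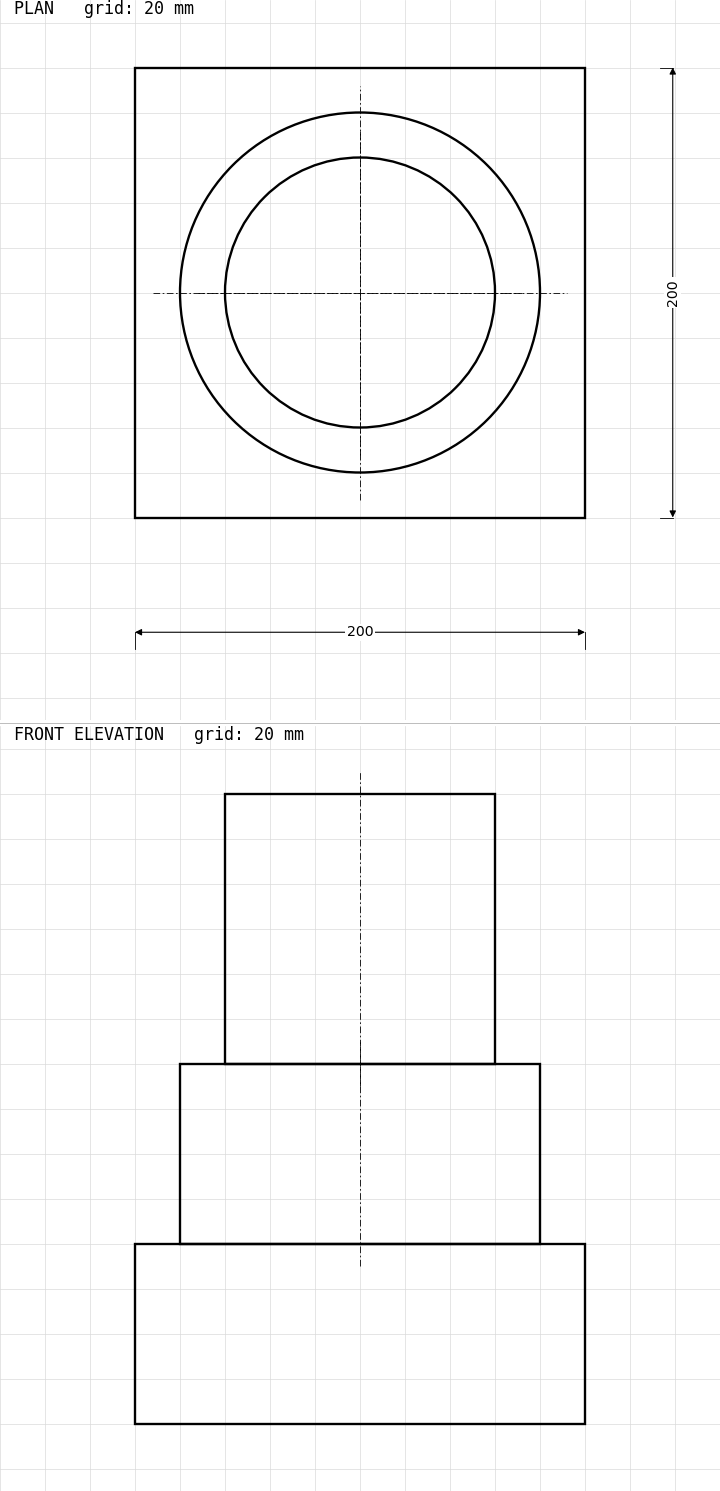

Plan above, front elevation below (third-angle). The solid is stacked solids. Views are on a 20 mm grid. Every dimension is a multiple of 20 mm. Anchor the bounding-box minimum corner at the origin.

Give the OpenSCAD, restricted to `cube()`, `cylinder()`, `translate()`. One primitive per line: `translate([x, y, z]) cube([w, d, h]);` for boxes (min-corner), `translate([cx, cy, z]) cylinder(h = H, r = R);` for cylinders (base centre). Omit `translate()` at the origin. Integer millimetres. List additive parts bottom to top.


cube([200, 200, 80]);
translate([100, 100, 80]) cylinder(h = 80, r = 80);
translate([100, 100, 160]) cylinder(h = 120, r = 60);


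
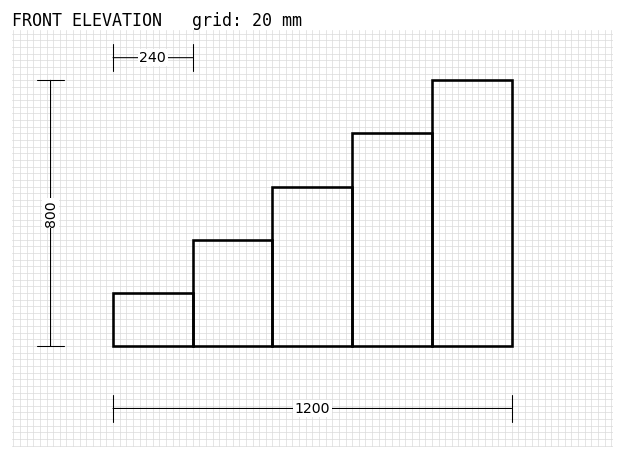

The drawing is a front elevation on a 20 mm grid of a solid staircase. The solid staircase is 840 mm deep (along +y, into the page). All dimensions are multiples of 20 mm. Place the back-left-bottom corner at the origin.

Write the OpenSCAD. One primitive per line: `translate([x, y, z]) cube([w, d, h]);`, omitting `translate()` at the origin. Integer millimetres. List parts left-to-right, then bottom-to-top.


cube([240, 840, 160]);
translate([240, 0, 0]) cube([240, 840, 320]);
translate([480, 0, 0]) cube([240, 840, 480]);
translate([720, 0, 0]) cube([240, 840, 640]);
translate([960, 0, 0]) cube([240, 840, 800]);


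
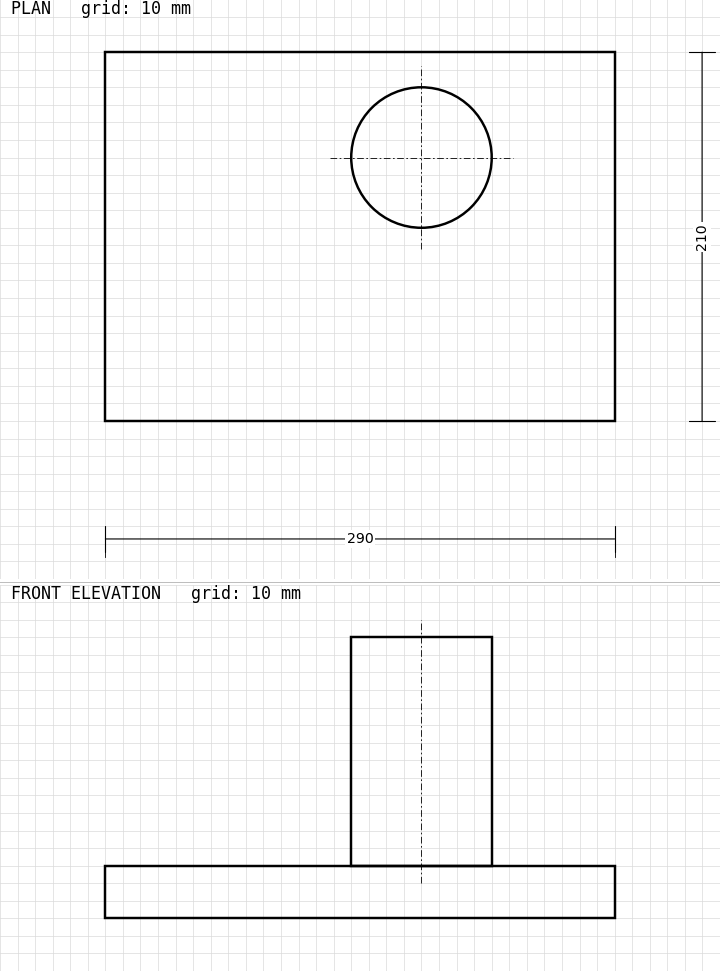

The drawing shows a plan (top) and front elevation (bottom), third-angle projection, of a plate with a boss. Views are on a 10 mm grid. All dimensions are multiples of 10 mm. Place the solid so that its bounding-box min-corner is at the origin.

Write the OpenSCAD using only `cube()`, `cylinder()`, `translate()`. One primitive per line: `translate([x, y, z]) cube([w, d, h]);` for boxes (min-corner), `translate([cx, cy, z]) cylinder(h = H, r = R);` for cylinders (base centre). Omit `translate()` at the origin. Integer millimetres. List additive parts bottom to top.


cube([290, 210, 30]);
translate([180, 150, 30]) cylinder(h = 130, r = 40);


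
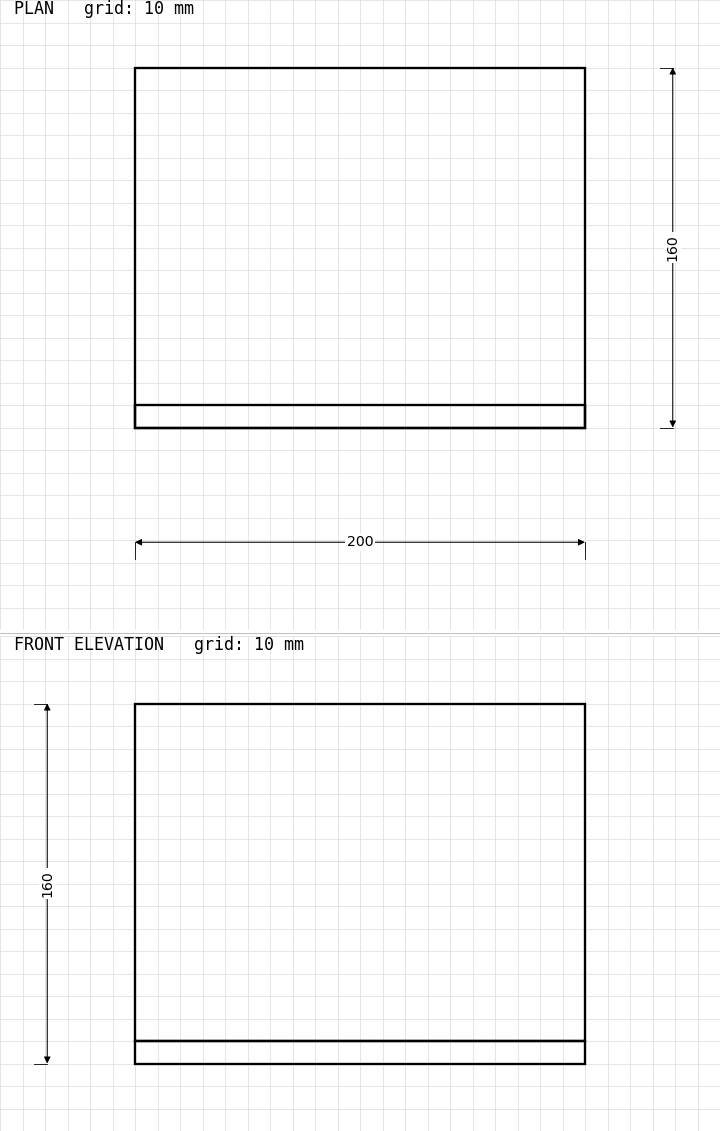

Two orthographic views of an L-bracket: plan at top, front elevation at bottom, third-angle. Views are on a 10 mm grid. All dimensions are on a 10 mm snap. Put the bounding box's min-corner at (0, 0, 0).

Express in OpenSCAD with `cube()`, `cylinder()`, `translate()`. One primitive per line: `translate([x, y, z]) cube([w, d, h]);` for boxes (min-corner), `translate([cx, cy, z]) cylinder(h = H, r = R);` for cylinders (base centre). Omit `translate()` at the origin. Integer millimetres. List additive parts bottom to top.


cube([200, 160, 10]);
translate([0, 0, 10]) cube([200, 10, 150]);
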